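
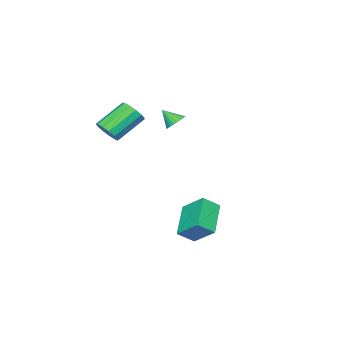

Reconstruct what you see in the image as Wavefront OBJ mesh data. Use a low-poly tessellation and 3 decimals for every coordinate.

v -0.367 -2.835 2.437
v 0.221 -2.523 2.575
v -0.133 -3.645 3.263
v 0.056 -2.4 2.743
v -0.173 -2.343 2.864
v -0.432 -2.361 2.92
v -0.681 -2.451 2.902
v -0.882 -2.6 2.814
v -1.005 -2.785 2.668
v -1.031 -2.977 2.487
v -0.956 -3.148 2.298
v -0.791 -3.271 2.131
v -0.562 -3.328 2.01
v -0.303 -3.31 1.954
v -0.054 -3.22 1.972
v 0.147 -3.071 2.06
v 0.27 -2.886 2.206
v 0.296 -2.694 2.387
v 1.465 0.367 -3.073
v 1.427 1.737 -2
v 3.064 1.308 -4.218
v 3.026 2.677 -3.146
v 2.274 -0.157 -2.374
v 2.236 1.212 -1.302
v 3.873 0.783 -3.52
v 3.835 2.153 -2.447
v 4.253 -3.761 2.895
v 4.8 -3.573 3.491
v 3.254 -3.032 4.74
v 2.707 -3.219 4.145
v 4.736 -3.182 3.242
v 3.191 -2.641 4.492
v 4.519 -2.975 2.884
v 2.973 -2.433 4.134
v 4.217 -3.017 2.529
v 2.672 -2.475 3.779
v 3.927 -3.295 2.29
v 2.381 -2.754 3.54
v 3.74 -3.721 2.244
v 2.194 -3.18 3.493
v 3.716 -4.16 2.404
v 2.17 -3.619 3.654
v 3.862 -4.472 2.72
v 2.317 -3.931 3.97
v 4.133 -4.558 3.092
v 2.587 -4.017 4.342
v 4.441 -4.391 3.401
v 2.896 -3.85 4.651
v 4.69 -4.024 3.55
v 3.144 -3.483 4.799
f 2 1 4
f 2 4 3
f 4 1 5
f 4 5 3
f 5 1 6
f 5 6 3
f 6 1 7
f 6 7 3
f 7 1 8
f 7 8 3
f 8 1 9
f 8 9 3
f 9 1 10
f 9 10 3
f 10 1 11
f 10 11 3
f 11 1 12
f 11 12 3
f 12 1 13
f 12 13 3
f 13 1 14
f 13 14 3
f 14 1 15
f 14 15 3
f 15 1 16
f 15 16 3
f 16 1 17
f 16 17 3
f 17 1 18
f 17 18 3
f 18 1 2
f 18 2 3
f 20 22 19
f 23 20 19
f 19 22 21
f 21 23 19
f 20 26 22
f 24 20 23
f 24 26 20
f 22 26 21
f 25 23 21
f 21 26 25
f 25 24 23
f 26 24 25
f 28 27 31
f 28 31 29
f 29 31 32
f 29 32 30
f 31 27 33
f 31 33 32
f 32 33 34
f 32 34 30
f 33 27 35
f 33 35 34
f 34 35 36
f 34 36 30
f 35 27 37
f 35 37 36
f 36 37 38
f 36 38 30
f 37 27 39
f 37 39 38
f 38 39 40
f 38 40 30
f 39 27 41
f 39 41 40
f 40 41 42
f 40 42 30
f 41 27 43
f 41 43 42
f 42 43 44
f 42 44 30
f 43 27 45
f 43 45 44
f 44 45 46
f 44 46 30
f 45 27 47
f 45 47 46
f 46 47 48
f 46 48 30
f 47 27 49
f 47 49 48
f 48 49 50
f 48 50 30
f 49 27 28
f 49 28 50
f 50 28 29
f 50 29 30



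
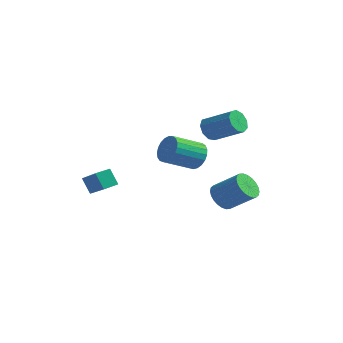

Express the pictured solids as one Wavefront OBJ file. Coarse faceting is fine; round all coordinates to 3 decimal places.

v 2.766 2.743 -3.423
v 3.343 2.726 -4.165
v 4.852 3.081 -2.998
v 4.274 3.097 -2.257
v 3.251 3.081 -4.154
v 4.76 3.436 -2.987
v 3.085 3.385 -4.031
v 4.594 3.739 -2.864
v 2.87 3.59 -3.816
v 4.379 3.945 -2.649
v 2.64 3.667 -3.542
v 4.148 4.021 -2.375
v 2.428 3.603 -3.249
v 3.937 3.957 -2.082
v 2.268 3.407 -2.983
v 3.777 3.762 -1.816
v 2.184 3.111 -2.784
v 3.693 3.466 -1.617
v 2.188 2.759 -2.682
v 3.697 3.114 -1.515
v 2.28 2.404 -2.693
v 3.789 2.759 -1.526
v 2.446 2.101 -2.816
v 3.955 2.455 -1.649
v 2.661 1.895 -3.031
v 4.17 2.25 -1.864
v 2.892 1.819 -3.305
v 4.4 2.173 -2.138
v 3.103 1.883 -3.598
v 4.612 2.237 -2.431
v 3.263 2.078 -3.864
v 4.772 2.433 -2.697
v 3.347 2.374 -4.063
v 4.856 2.729 -2.896
v 1.175 3.774 1.084
v 1.517 3.209 0.58
v 3.306 3.441 1.533
v 2.965 4.006 2.036
v 1.57 3.728 0.355
v 3.359 3.96 1.307
v 1.438 4.268 0.47
v 3.227 4.5 1.423
v 1.183 4.577 0.873
v 2.973 4.809 1.826
v 0.925 4.51 1.374
v 2.714 4.742 2.327
v 0.784 4.099 1.74
v 2.573 4.331 2.692
v 0.826 3.536 1.798
v 2.615 3.768 2.75
v 1.032 3.084 1.522
v 2.821 3.316 2.475
v 1.304 2.955 1.041
v 3.093 3.187 1.994
v -0.16 4.426 -1.513
v 0.555 4.422 -0.842
v -0.286 2.751 0.044
v -1 2.754 -0.627
v 0.273 4.658 -0.665
v -0.567 2.986 0.221
v -0.083 4.853 -0.635
v -0.924 3.182 0.252
v -0.453 4.974 -0.756
v -1.293 3.303 0.13
v -0.771 5.001 -1.008
v -1.612 3.33 -0.122
v -0.985 4.928 -1.348
v -1.825 3.257 -0.462
v -1.055 4.768 -1.716
v -1.896 3.097 -0.83
v -0.971 4.549 -2.049
v -1.811 2.878 -1.163
v -0.746 4.309 -2.29
v -1.587 2.638 -1.403
v -0.42 4.089 -2.396
v -1.261 2.417 -1.509
v -0.049 3.927 -2.349
v -0.89 2.255 -1.463
v 0.303 3.851 -2.158
v -0.538 2.18 -1.272
v 0.575 3.874 -1.856
v -0.266 2.203 -0.969
v 0.72 3.993 -1.494
v -0.121 2.322 -0.608
v 0.713 4.187 -1.135
v -0.128 2.516 -0.249
v -2.152 -3.274 -1.211
v -0.596 -4.018 -0.199
v -1.844 -2.44 -1.073
v -0.287 -3.184 -0.061
v -1.553 -3.336 -2.179
v 0.004 -4.08 -1.167
v -1.244 -2.502 -2.041
v 0.312 -3.246 -1.029
f 2 1 5
f 2 5 3
f 3 5 6
f 3 6 4
f 5 1 7
f 5 7 6
f 6 7 8
f 6 8 4
f 7 1 9
f 7 9 8
f 8 9 10
f 8 10 4
f 9 1 11
f 9 11 10
f 10 11 12
f 10 12 4
f 11 1 13
f 11 13 12
f 12 13 14
f 12 14 4
f 13 1 15
f 13 15 14
f 14 15 16
f 14 16 4
f 15 1 17
f 15 17 16
f 16 17 18
f 16 18 4
f 17 1 19
f 17 19 18
f 18 19 20
f 18 20 4
f 19 1 21
f 19 21 20
f 20 21 22
f 20 22 4
f 21 1 23
f 21 23 22
f 22 23 24
f 22 24 4
f 23 1 25
f 23 25 24
f 24 25 26
f 24 26 4
f 25 1 27
f 25 27 26
f 26 27 28
f 26 28 4
f 27 1 29
f 27 29 28
f 28 29 30
f 28 30 4
f 29 1 31
f 29 31 30
f 30 31 32
f 30 32 4
f 31 1 33
f 31 33 32
f 32 33 34
f 32 34 4
f 33 1 2
f 33 2 34
f 34 2 3
f 34 3 4
f 36 35 39
f 36 39 37
f 37 39 40
f 37 40 38
f 39 35 41
f 39 41 40
f 40 41 42
f 40 42 38
f 41 35 43
f 41 43 42
f 42 43 44
f 42 44 38
f 43 35 45
f 43 45 44
f 44 45 46
f 44 46 38
f 45 35 47
f 45 47 46
f 46 47 48
f 46 48 38
f 47 35 49
f 47 49 48
f 48 49 50
f 48 50 38
f 49 35 51
f 49 51 50
f 50 51 52
f 50 52 38
f 51 35 53
f 51 53 52
f 52 53 54
f 52 54 38
f 53 35 36
f 53 36 54
f 54 36 37
f 54 37 38
f 56 55 59
f 56 59 57
f 57 59 60
f 57 60 58
f 59 55 61
f 59 61 60
f 60 61 62
f 60 62 58
f 61 55 63
f 61 63 62
f 62 63 64
f 62 64 58
f 63 55 65
f 63 65 64
f 64 65 66
f 64 66 58
f 65 55 67
f 65 67 66
f 66 67 68
f 66 68 58
f 67 55 69
f 67 69 68
f 68 69 70
f 68 70 58
f 69 55 71
f 69 71 70
f 70 71 72
f 70 72 58
f 71 55 73
f 71 73 72
f 72 73 74
f 72 74 58
f 73 55 75
f 73 75 74
f 74 75 76
f 74 76 58
f 75 55 77
f 75 77 76
f 76 77 78
f 76 78 58
f 77 55 79
f 77 79 78
f 78 79 80
f 78 80 58
f 79 55 81
f 79 81 80
f 80 81 82
f 80 82 58
f 81 55 83
f 81 83 82
f 82 83 84
f 82 84 58
f 83 55 85
f 83 85 84
f 84 85 86
f 84 86 58
f 85 55 56
f 85 56 86
f 86 56 57
f 86 57 58
f 88 90 87
f 91 88 87
f 87 90 89
f 89 91 87
f 88 94 90
f 92 88 91
f 92 94 88
f 90 94 89
f 93 91 89
f 89 94 93
f 93 92 91
f 94 92 93



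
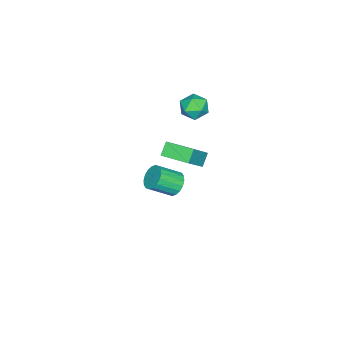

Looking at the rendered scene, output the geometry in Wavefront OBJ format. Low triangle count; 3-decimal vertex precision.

v 2.658 -1.836 0.553
v 2.953 -1.333 0.861
v 3.597 -2.161 1.595
v 3.302 -2.664 1.287
v 2.713 -1.377 1.023
v 3.356 -2.204 1.758
v 2.461 -1.511 1.092
v 3.105 -2.339 1.827
v 2.248 -1.71 1.055
v 2.892 -2.538 1.789
v 2.117 -1.934 0.917
v 2.76 -2.762 1.651
v 2.092 -2.139 0.708
v 2.736 -2.966 1.442
v 2.18 -2.283 0.468
v 2.824 -3.111 1.202
v 2.363 -2.339 0.245
v 3.007 -3.167 0.979
v 2.604 -2.296 0.082
v 3.247 -3.123 0.817
v 2.855 -2.161 0.013
v 3.499 -2.989 0.748
v 3.068 -1.962 0.051
v 3.712 -2.79 0.785
v 3.2 -1.738 0.189
v 3.843 -2.566 0.923
v 3.224 -1.534 0.398
v 3.868 -2.361 1.132
v 3.136 -1.389 0.638
v 3.78 -2.217 1.372
v -3.908 -4.625 -3.368
v -2.579 -4.773 -1.99
v -3.818 -3.12 -3.293
v -2.489 -3.268 -1.915
v -3.311 -4.632 -3.945
v -1.982 -4.78 -2.567
v -3.221 -3.127 -3.87
v -1.892 -3.275 -2.492
v -3.347 -2.903 0.344
v -2.794 -3.014 0.911
v -3.626 -4.166 0.369
v -3.073 -4.277 0.936
v -3.742 -3.873 1.103
v -3.57 -3.093 1.088
v -2.85 -4.087 0.192
v -2.678 -3.307 0.177
v -2.487 -3.746 0.817
v -3.038 -3.613 1.38
v -3.382 -3.567 -0.1
v -3.933 -3.434 0.463
f 2 1 5
f 2 5 3
f 3 5 6
f 3 6 4
f 5 1 7
f 5 7 6
f 6 7 8
f 6 8 4
f 7 1 9
f 7 9 8
f 8 9 10
f 8 10 4
f 9 1 11
f 9 11 10
f 10 11 12
f 10 12 4
f 11 1 13
f 11 13 12
f 12 13 14
f 12 14 4
f 13 1 15
f 13 15 14
f 14 15 16
f 14 16 4
f 15 1 17
f 15 17 16
f 16 17 18
f 16 18 4
f 17 1 19
f 17 19 18
f 18 19 20
f 18 20 4
f 19 1 21
f 19 21 20
f 20 21 22
f 20 22 4
f 21 1 23
f 21 23 22
f 22 23 24
f 22 24 4
f 23 1 25
f 23 25 24
f 24 25 26
f 24 26 4
f 25 1 27
f 25 27 26
f 26 27 28
f 26 28 4
f 27 1 29
f 27 29 28
f 28 29 30
f 28 30 4
f 29 1 2
f 29 2 30
f 30 2 3
f 30 3 4
f 32 34 31
f 35 32 31
f 31 34 33
f 33 35 31
f 32 38 34
f 36 32 35
f 36 38 32
f 34 38 33
f 37 35 33
f 33 38 37
f 37 36 35
f 38 36 37
f 39 50 44
f 39 44 40
f 39 40 46
f 39 46 49
f 39 49 50
f 40 44 48
f 44 50 43
f 50 49 41
f 49 46 45
f 46 40 47
f 42 48 43
f 42 43 41
f 42 41 45
f 42 45 47
f 42 47 48
f 43 48 44
f 41 43 50
f 45 41 49
f 47 45 46
f 48 47 40



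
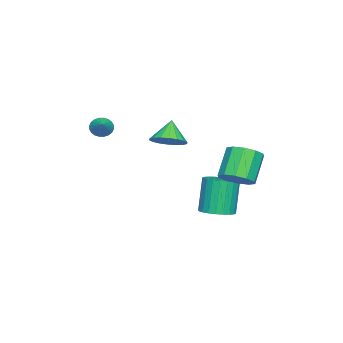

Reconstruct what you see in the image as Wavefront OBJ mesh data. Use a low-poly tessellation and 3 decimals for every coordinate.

v -0.124 -3.648 2.631
v 0.086 -3.411 2.109
v 0.804 -3.152 3.229
v -0.056 -3.236 2.185
v -0.209 -3.124 2.329
v -0.349 -3.092 2.519
v -0.454 -3.144 2.726
v -0.51 -3.272 2.919
v -0.506 -3.458 3.067
v -0.444 -3.673 3.149
v -0.334 -3.884 3.153
v -0.192 -4.059 3.077
v -0.039 -4.171 2.933
v 0.101 -4.204 2.743
v 0.206 -4.152 2.536
v 0.261 -4.023 2.343
v 0.258 -3.837 2.195
v 0.196 -3.622 2.113
v -1.132 3.049 -0.216
v -0.445 2.672 0.339
v -1.601 2.674 1.771
v -2.288 3.051 1.216
v -0.404 3.263 0.371
v -1.559 3.265 1.803
v -0.64 3.772 0.18
v -1.796 3.774 1.612
v -1.065 4.005 -0.163
v -2.22 4.007 1.269
v -1.515 3.873 -0.526
v -2.671 3.875 0.906
v -1.819 3.426 -0.771
v -2.975 3.428 0.661
v -1.861 2.835 -0.803
v -3.016 2.837 0.629
v -1.624 2.326 -0.612
v -2.78 2.328 0.82
v -1.2 2.093 -0.269
v -2.355 2.095 1.163
v -0.749 2.225 0.094
v -1.905 2.227 1.526
v -3.158 1.252 -3.635
v -2.255 1.164 -3.354
v -2.899 1.121 -1.303
v -3.802 1.208 -1.585
v -2.294 1.532 -3.358
v -2.938 1.489 -1.307
v -2.464 1.858 -3.405
v -3.108 1.815 -1.354
v -2.74 2.092 -3.487
v -3.384 2.049 -1.436
v -3.08 2.197 -3.591
v -3.724 2.154 -1.54
v -3.431 2.159 -3.702
v -4.075 2.116 -1.651
v -3.741 1.982 -3.803
v -4.385 1.939 -1.752
v -3.962 1.695 -3.879
v -4.606 1.652 -1.828
v -4.061 1.339 -3.917
v -4.705 1.296 -1.866
v -4.022 0.971 -3.913
v -4.666 0.928 -1.862
v -3.852 0.645 -3.866
v -4.496 0.602 -1.815
v -3.576 0.411 -3.784
v -4.22 0.368 -1.733
v -3.236 0.306 -3.68
v -3.88 0.263 -1.629
v -2.885 0.344 -3.569
v -3.529 0.301 -1.518
v -2.575 0.521 -3.468
v -3.219 0.478 -1.417
v -2.354 0.808 -3.392
v -2.998 0.765 -1.341
v 1.787 0.72 3.097
v 2.474 1.045 3.617
v 1.033 0.58 4.183
v 2.267 1.384 3.517
v 1.966 1.591 3.334
v 1.629 1.627 3.104
v 1.323 1.482 2.873
v 1.109 1.187 2.686
v 1.03 0.8 2.581
v 1.101 0.396 2.578
v 1.308 0.057 2.677
v 1.609 -0.15 2.86
v 1.946 -0.186 3.09
v 2.252 -0.041 3.321
v 2.466 0.254 3.508
v 2.545 0.641 3.613
f 2 1 4
f 2 4 3
f 4 1 5
f 4 5 3
f 5 1 6
f 5 6 3
f 6 1 7
f 6 7 3
f 7 1 8
f 7 8 3
f 8 1 9
f 8 9 3
f 9 1 10
f 9 10 3
f 10 1 11
f 10 11 3
f 11 1 12
f 11 12 3
f 12 1 13
f 12 13 3
f 13 1 14
f 13 14 3
f 14 1 15
f 14 15 3
f 15 1 16
f 15 16 3
f 16 1 17
f 16 17 3
f 17 1 18
f 17 18 3
f 18 1 2
f 18 2 3
f 20 19 23
f 20 23 21
f 21 23 24
f 21 24 22
f 23 19 25
f 23 25 24
f 24 25 26
f 24 26 22
f 25 19 27
f 25 27 26
f 26 27 28
f 26 28 22
f 27 19 29
f 27 29 28
f 28 29 30
f 28 30 22
f 29 19 31
f 29 31 30
f 30 31 32
f 30 32 22
f 31 19 33
f 31 33 32
f 32 33 34
f 32 34 22
f 33 19 35
f 33 35 34
f 34 35 36
f 34 36 22
f 35 19 37
f 35 37 36
f 36 37 38
f 36 38 22
f 37 19 39
f 37 39 38
f 38 39 40
f 38 40 22
f 39 19 20
f 39 20 40
f 40 20 21
f 40 21 22
f 42 41 45
f 42 45 43
f 43 45 46
f 43 46 44
f 45 41 47
f 45 47 46
f 46 47 48
f 46 48 44
f 47 41 49
f 47 49 48
f 48 49 50
f 48 50 44
f 49 41 51
f 49 51 50
f 50 51 52
f 50 52 44
f 51 41 53
f 51 53 52
f 52 53 54
f 52 54 44
f 53 41 55
f 53 55 54
f 54 55 56
f 54 56 44
f 55 41 57
f 55 57 56
f 56 57 58
f 56 58 44
f 57 41 59
f 57 59 58
f 58 59 60
f 58 60 44
f 59 41 61
f 59 61 60
f 60 61 62
f 60 62 44
f 61 41 63
f 61 63 62
f 62 63 64
f 62 64 44
f 63 41 65
f 63 65 64
f 64 65 66
f 64 66 44
f 65 41 67
f 65 67 66
f 66 67 68
f 66 68 44
f 67 41 69
f 67 69 68
f 68 69 70
f 68 70 44
f 69 41 71
f 69 71 70
f 70 71 72
f 70 72 44
f 71 41 73
f 71 73 72
f 72 73 74
f 72 74 44
f 73 41 42
f 73 42 74
f 74 42 43
f 74 43 44
f 76 75 78
f 76 78 77
f 78 75 79
f 78 79 77
f 79 75 80
f 79 80 77
f 80 75 81
f 80 81 77
f 81 75 82
f 81 82 77
f 82 75 83
f 82 83 77
f 83 75 84
f 83 84 77
f 84 75 85
f 84 85 77
f 85 75 86
f 85 86 77
f 86 75 87
f 86 87 77
f 87 75 88
f 87 88 77
f 88 75 89
f 88 89 77
f 89 75 90
f 89 90 77
f 90 75 76
f 90 76 77



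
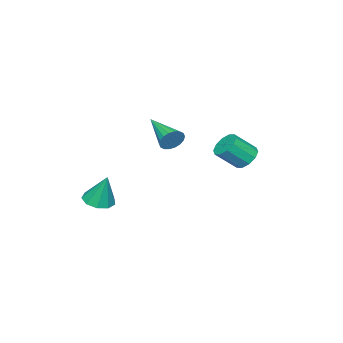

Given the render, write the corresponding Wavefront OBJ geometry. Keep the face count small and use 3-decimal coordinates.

v 2.715 -3.077 0.259
v 3.357 -2.687 0.09
v 2.785 -2.523 1.801
v 2.934 -2.386 0
v 2.408 -2.408 0.032
v 2.027 -2.744 0.17
v 1.967 -3.236 0.35
v 2.258 -3.653 0.487
v 2.762 -3.801 0.517
v 3.245 -3.611 0.427
v 3.48 -3.17 0.258
v 0.053 2.864 3.348
v 0.466 2.641 2.842
v 1.2 1.993 3.727
v 0.787 2.216 4.232
v 0.621 3.011 2.984
v 1.355 2.363 3.869
v 0.559 3.326 3.266
v 1.293 2.678 4.151
v 0.304 3.464 3.578
v 1.038 2.816 4.463
v -0.047 3.373 3.803
v 0.687 2.725 4.688
v -0.36 3.087 3.853
v 0.374 2.439 4.738
v -0.515 2.717 3.711
v 0.219 2.069 4.596
v -0.453 2.402 3.429
v 0.281 1.754 4.314
v -0.198 2.264 3.117
v 0.536 1.616 4.002
v 0.153 2.355 2.892
v 0.887 1.707 3.777
v -0.741 -1.584 3.068
v -0.559 -1.871 2.514
v -1.539 -3.336 3.712
v -0.33 -1.912 2.686
v -0.183 -1.888 2.933
v -0.146 -1.804 3.208
v -0.227 -1.676 3.454
v -0.41 -1.53 3.624
v -0.658 -1.395 3.684
v -0.923 -1.297 3.622
v -1.152 -1.256 3.45
v -1.3 -1.28 3.202
v -1.337 -1.364 2.928
v -1.256 -1.492 2.681
v -1.073 -1.638 2.511
v -0.824 -1.773 2.451
f 2 1 4
f 2 4 3
f 4 1 5
f 4 5 3
f 5 1 6
f 5 6 3
f 6 1 7
f 6 7 3
f 7 1 8
f 7 8 3
f 8 1 9
f 8 9 3
f 9 1 10
f 9 10 3
f 10 1 11
f 10 11 3
f 11 1 2
f 11 2 3
f 13 12 16
f 13 16 14
f 14 16 17
f 14 17 15
f 16 12 18
f 16 18 17
f 17 18 19
f 17 19 15
f 18 12 20
f 18 20 19
f 19 20 21
f 19 21 15
f 20 12 22
f 20 22 21
f 21 22 23
f 21 23 15
f 22 12 24
f 22 24 23
f 23 24 25
f 23 25 15
f 24 12 26
f 24 26 25
f 25 26 27
f 25 27 15
f 26 12 28
f 26 28 27
f 27 28 29
f 27 29 15
f 28 12 30
f 28 30 29
f 29 30 31
f 29 31 15
f 30 12 32
f 30 32 31
f 31 32 33
f 31 33 15
f 32 12 13
f 32 13 33
f 33 13 14
f 33 14 15
f 35 34 37
f 35 37 36
f 37 34 38
f 37 38 36
f 38 34 39
f 38 39 36
f 39 34 40
f 39 40 36
f 40 34 41
f 40 41 36
f 41 34 42
f 41 42 36
f 42 34 43
f 42 43 36
f 43 34 44
f 43 44 36
f 44 34 45
f 44 45 36
f 45 34 46
f 45 46 36
f 46 34 47
f 46 47 36
f 47 34 48
f 47 48 36
f 48 34 49
f 48 49 36
f 49 34 35
f 49 35 36



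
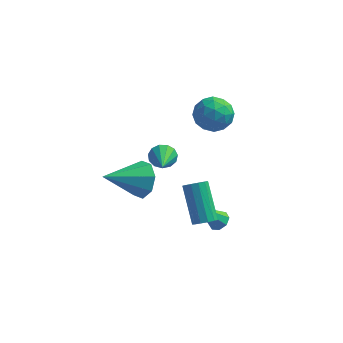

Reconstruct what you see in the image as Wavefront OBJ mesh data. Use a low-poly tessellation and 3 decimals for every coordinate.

v -2.576 -1.565 0.343
v -1.961 -1.847 0.952
v -3.924 -2.615 1.217
v -2.286 -1.264 1.151
v -2.781 -0.857 0.877
v -3.155 -0.865 0.29
v -3.191 -1.283 -0.266
v -2.866 -1.866 -0.466
v -2.371 -2.272 -0.192
v -1.996 -2.264 0.395
v 0.294 -0.093 -3.213
v 0.715 -0.053 -2.928
v -0.514 -0.587 -1.947
v 0.506 0.277 -2.933
v 0.173 0.39 -3.101
v -0.09 0.22 -3.335
v -0.128 -0.133 -3.497
v 0.081 -0.463 -3.492
v 0.415 -0.576 -3.324
v 0.677 -0.406 -3.09
v -1.206 3.223 1.688
v -0.501 3.589 1.212
v -0.779 1.851 1.268
v -0.074 2.217 0.792
v -0.072 2.246 1.717
v -0.337 3.094 1.976
v -0.943 2.346 0.504
v -1.208 3.194 0.763
v -0.339 3.046 0.48
v 0.199 2.984 1.23
v -1.479 2.456 1.25
v -0.941 2.394 2
v -0.891 3.526 1.487
v -0.389 1.914 0.993
v -0.388 1.931 1.537
v 0.026 2.145 1.257
v -0.794 3.236 1.936
v -0.38 3.45 1.656
v -0.128 2.661 1.953
v -0.9 1.99 0.824
v -0.486 2.204 0.544
v -1.306 3.295 1.223
v -0.892 3.509 0.943
v -1.152 2.779 0.527
v -0.382 3.422 0.777
v -0.13 2.616 0.53
v -0.641 2.692 0.36
v -0.797 3.19 0.513
v -0.065 3.386 1.218
v 0.186 2.58 0.971
v 0.187 2.597 1.515
v 0.032 3.095 1.667
v 0.03 3.067 0.788
v -1.466 2.86 1.509
v -1.215 2.054 1.262
v -1.312 2.345 0.813
v -1.467 2.843 0.965
v -1.15 2.824 1.95
v -0.898 2.018 1.703
v -0.483 2.25 1.967
v -0.639 2.748 2.12
v -1.31 2.373 1.692
v -1.594 -2.046 2.554
v -1.253 -2.167 2.088
v -1.286 -3.294 3.106
v -1.057 -2.02 2.312
v -1.031 -1.88 2.613
v -1.185 -1.793 2.895
v -1.468 -1.787 3.068
v -1.792 -1.862 3.078
v -2.053 -1.996 2.922
v -2.168 -2.146 2.648
v -2.101 -2.263 2.345
v -1.874 -2.312 2.108
v -1.557 -2.276 2.012
v 0.221 -2.373 -1.027
v 0.643 -2.057 -1.079
v -0.038 -0.931 0.236
v -0.461 -1.247 0.287
v 0.439 -1.956 -1.271
v -0.243 -0.83 0.043
v 0.165 -1.987 -1.387
v -0.517 -0.862 -0.072
v -0.091 -2.141 -1.388
v -0.773 -1.015 -0.073
v -0.248 -2.368 -1.274
v -0.93 -1.243 0.04
v -0.256 -2.597 -1.083
v -0.938 -1.472 0.232
v -0.113 -2.755 -0.874
v -0.795 -1.629 0.441
v 0.136 -2.791 -0.713
v -0.545 -1.666 0.602
v 0.412 -2.695 -0.653
v -0.269 -1.569 0.662
v 0.628 -2.496 -0.711
v -0.054 -1.371 0.604
v 0.714 -2.258 -0.87
v 0.032 -1.133 0.445
f 2 1 4
f 2 4 3
f 4 1 5
f 4 5 3
f 5 1 6
f 5 6 3
f 6 1 7
f 6 7 3
f 7 1 8
f 7 8 3
f 8 1 9
f 8 9 3
f 9 1 10
f 9 10 3
f 10 1 2
f 10 2 3
f 12 11 14
f 12 14 13
f 14 11 15
f 14 15 13
f 15 11 16
f 15 16 13
f 16 11 17
f 16 17 13
f 17 11 18
f 17 18 13
f 18 11 19
f 18 19 13
f 19 11 20
f 19 20 13
f 20 11 12
f 20 12 13
f 21 58 37
f 58 32 61
f 37 61 26
f 58 61 37
f 21 37 33
f 37 26 38
f 33 38 22
f 37 38 33
f 21 33 42
f 33 22 43
f 42 43 28
f 33 43 42
f 21 42 54
f 42 28 57
f 54 57 31
f 42 57 54
f 21 54 58
f 54 31 62
f 58 62 32
f 54 62 58
f 22 38 49
f 38 26 52
f 49 52 30
f 38 52 49
f 26 61 39
f 61 32 60
f 39 60 25
f 61 60 39
f 32 62 59
f 62 31 55
f 59 55 23
f 62 55 59
f 31 57 56
f 57 28 44
f 56 44 27
f 57 44 56
f 28 43 48
f 43 22 45
f 48 45 29
f 43 45 48
f 24 50 36
f 50 30 51
f 36 51 25
f 50 51 36
f 24 36 34
f 36 25 35
f 34 35 23
f 36 35 34
f 24 34 41
f 34 23 40
f 41 40 27
f 34 40 41
f 24 41 46
f 41 27 47
f 46 47 29
f 41 47 46
f 24 46 50
f 46 29 53
f 50 53 30
f 46 53 50
f 25 51 39
f 51 30 52
f 39 52 26
f 51 52 39
f 23 35 59
f 35 25 60
f 59 60 32
f 35 60 59
f 27 40 56
f 40 23 55
f 56 55 31
f 40 55 56
f 29 47 48
f 47 27 44
f 48 44 28
f 47 44 48
f 30 53 49
f 53 29 45
f 49 45 22
f 53 45 49
f 64 63 66
f 64 66 65
f 66 63 67
f 66 67 65
f 67 63 68
f 67 68 65
f 68 63 69
f 68 69 65
f 69 63 70
f 69 70 65
f 70 63 71
f 70 71 65
f 71 63 72
f 71 72 65
f 72 63 73
f 72 73 65
f 73 63 74
f 73 74 65
f 74 63 75
f 74 75 65
f 75 63 64
f 75 64 65
f 77 76 80
f 77 80 78
f 78 80 81
f 78 81 79
f 80 76 82
f 80 82 81
f 81 82 83
f 81 83 79
f 82 76 84
f 82 84 83
f 83 84 85
f 83 85 79
f 84 76 86
f 84 86 85
f 85 86 87
f 85 87 79
f 86 76 88
f 86 88 87
f 87 88 89
f 87 89 79
f 88 76 90
f 88 90 89
f 89 90 91
f 89 91 79
f 90 76 92
f 90 92 91
f 91 92 93
f 91 93 79
f 92 76 94
f 92 94 93
f 93 94 95
f 93 95 79
f 94 76 96
f 94 96 95
f 95 96 97
f 95 97 79
f 96 76 98
f 96 98 97
f 97 98 99
f 97 99 79
f 98 76 77
f 98 77 99
f 99 77 78
f 99 78 79



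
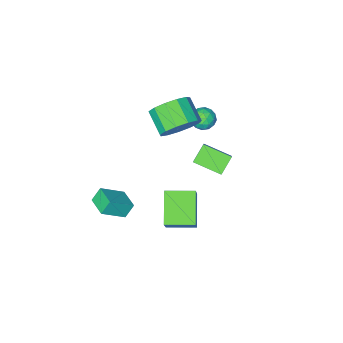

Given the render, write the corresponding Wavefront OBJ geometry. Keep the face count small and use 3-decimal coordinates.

v 0.504 2.214 -0.371
v 1.264 3.239 1.359
v -0.665 3.018 -0.335
v 0.095 4.044 1.395
v 1.285 3.396 -1.415
v 2.045 4.422 0.315
v 0.116 4.201 -1.379
v 0.876 5.226 0.351
v -2.463 2.363 -0.395
v -3.233 2.065 0.27
v -1.904 3.162 0.609
v -2.674 2.864 1.274
v -1.646 1.236 0.046
v -2.416 0.938 0.711
v -1.087 2.035 1.05
v -1.857 1.737 1.715
v 2.358 0.757 -1.396
v 1.89 0.772 -0.722
v 2.517 1.872 -1.309
v 2.05 1.887 -0.636
v 3.49 0.533 -0.604
v 3.023 0.548 0.069
v 3.65 1.648 -0.518
v 3.182 1.663 0.156
v -1.435 0.451 2.09
v -0.501 0.633 2.556
v -0.63 -0.549 3.276
v -1.565 -0.731 2.81
v -0.914 0.889 2.902
v -1.043 -0.293 3.622
v -1.493 1.006 2.991
v -1.622 -0.176 3.711
v -2.054 0.947 2.794
v -2.183 -0.235 3.514
v -2.418 0.731 2.373
v -2.547 -0.451 3.093
v -2.47 0.425 1.862
v -2.6 -0.757 2.582
v -2.194 0.128 1.424
v -2.323 -1.054 2.144
v -1.677 -0.067 1.197
v -1.806 -1.249 1.917
v -1.083 -0.097 1.254
v -1.212 -1.279 1.974
v -0.601 0.047 1.576
v -0.73 -1.135 2.296
v -0.384 0.319 2.061
v -0.513 -0.863 2.781
v -3.752 -0.166 0.454
v -3.09 -0.244 0.357
v -3.73 -0.936 1.223
v -3.068 -1.014 1.126
v -3.303 -0.449 1.405
v -3.316 0.028 0.93
v -3.504 -1.208 0.65
v -3.517 -0.731 0.175
v -2.937 -0.888 0.478
v -2.813 -0.419 0.944
v -4.007 -0.761 0.636
v -3.883 -0.292 1.102
v -3.423 -0.137 0.338
v -3.397 -1.043 1.242
v -3.535 -0.71 1.406
v -3.146 -0.756 1.349
v -3.556 0.022 0.675
v -3.167 -0.024 0.617
v -3.292 -0.144 1.233
v -3.653 -1.156 0.963
v -3.264 -1.202 0.905
v -3.674 -0.424 0.231
v -3.285 -0.47 0.174
v -3.528 -1.036 0.347
v -2.944 -0.562 0.352
v -2.931 -1.015 0.804
v -3.187 -1.128 0.525
v -3.195 -0.848 0.245
v -2.871 -0.286 0.626
v -2.858 -0.739 1.078
v -2.996 -0.406 1.242
v -3.004 -0.126 0.963
v -2.781 -0.665 0.698
v -3.962 -0.441 0.502
v -3.949 -0.894 0.954
v -3.816 -1.054 0.617
v -3.824 -0.774 0.338
v -3.889 -0.165 0.776
v -3.876 -0.618 1.228
v -3.625 -0.332 1.335
v -3.633 -0.052 1.055
v -4.039 -0.515 0.882
f 2 4 1
f 5 2 1
f 1 4 3
f 3 5 1
f 2 8 4
f 6 2 5
f 6 8 2
f 4 8 3
f 7 5 3
f 3 8 7
f 7 6 5
f 8 6 7
f 10 12 9
f 13 10 9
f 9 12 11
f 11 13 9
f 10 16 12
f 14 10 13
f 14 16 10
f 12 16 11
f 15 13 11
f 11 16 15
f 15 14 13
f 16 14 15
f 18 20 17
f 21 18 17
f 17 20 19
f 19 21 17
f 18 24 20
f 22 18 21
f 22 24 18
f 20 24 19
f 23 21 19
f 19 24 23
f 23 22 21
f 24 22 23
f 26 25 29
f 26 29 27
f 27 29 30
f 27 30 28
f 29 25 31
f 29 31 30
f 30 31 32
f 30 32 28
f 31 25 33
f 31 33 32
f 32 33 34
f 32 34 28
f 33 25 35
f 33 35 34
f 34 35 36
f 34 36 28
f 35 25 37
f 35 37 36
f 36 37 38
f 36 38 28
f 37 25 39
f 37 39 38
f 38 39 40
f 38 40 28
f 39 25 41
f 39 41 40
f 40 41 42
f 40 42 28
f 41 25 43
f 41 43 42
f 42 43 44
f 42 44 28
f 43 25 45
f 43 45 44
f 44 45 46
f 44 46 28
f 45 25 47
f 45 47 46
f 46 47 48
f 46 48 28
f 47 25 26
f 47 26 48
f 48 26 27
f 48 27 28
f 49 86 65
f 86 60 89
f 65 89 54
f 86 89 65
f 49 65 61
f 65 54 66
f 61 66 50
f 65 66 61
f 49 61 70
f 61 50 71
f 70 71 56
f 61 71 70
f 49 70 82
f 70 56 85
f 82 85 59
f 70 85 82
f 49 82 86
f 82 59 90
f 86 90 60
f 82 90 86
f 50 66 77
f 66 54 80
f 77 80 58
f 66 80 77
f 54 89 67
f 89 60 88
f 67 88 53
f 89 88 67
f 60 90 87
f 90 59 83
f 87 83 51
f 90 83 87
f 59 85 84
f 85 56 72
f 84 72 55
f 85 72 84
f 56 71 76
f 71 50 73
f 76 73 57
f 71 73 76
f 52 78 64
f 78 58 79
f 64 79 53
f 78 79 64
f 52 64 62
f 64 53 63
f 62 63 51
f 64 63 62
f 52 62 69
f 62 51 68
f 69 68 55
f 62 68 69
f 52 69 74
f 69 55 75
f 74 75 57
f 69 75 74
f 52 74 78
f 74 57 81
f 78 81 58
f 74 81 78
f 53 79 67
f 79 58 80
f 67 80 54
f 79 80 67
f 51 63 87
f 63 53 88
f 87 88 60
f 63 88 87
f 55 68 84
f 68 51 83
f 84 83 59
f 68 83 84
f 57 75 76
f 75 55 72
f 76 72 56
f 75 72 76
f 58 81 77
f 81 57 73
f 77 73 50
f 81 73 77



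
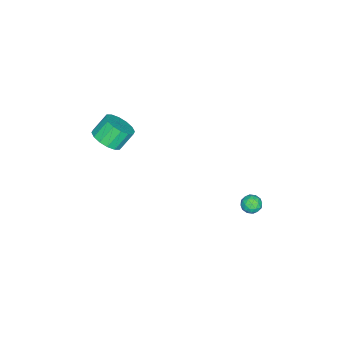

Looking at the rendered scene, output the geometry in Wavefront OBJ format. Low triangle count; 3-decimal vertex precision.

v 1.089 3.819 -1.885
v 1.416 4.383 -2.091
v 1.964 3.537 -1.269
v 2.291 4.101 -1.475
v 1.749 4.152 -1.062
v 1.208 4.326 -1.443
v 2.172 3.594 -1.917
v 1.631 3.768 -2.298
v 2.085 4.243 -2.111
v 1.824 4.589 -1.583
v 1.556 3.331 -1.777
v 1.295 3.677 -1.249
v 1.176 4.125 -2.042
v 2.204 3.795 -1.318
v 1.885 3.825 -1.075
v 2.078 4.156 -1.196
v 1.054 4.093 -1.661
v 1.246 4.424 -1.782
v 1.442 4.288 -1.177
v 2.134 3.496 -1.578
v 2.326 3.827 -1.699
v 1.302 3.764 -2.164
v 1.495 4.095 -2.285
v 1.938 3.632 -2.183
v 1.761 4.375 -2.175
v 2.275 4.209 -1.813
v 2.205 3.911 -2.073
v 1.888 4.013 -2.297
v 1.608 4.578 -1.865
v 2.122 4.412 -1.503
v 1.803 4.443 -1.26
v 1.486 4.545 -1.483
v 2.001 4.496 -1.876
v 1.258 3.508 -1.857
v 1.772 3.342 -1.495
v 1.894 3.375 -1.877
v 1.577 3.477 -2.1
v 1.105 3.711 -1.547
v 1.619 3.545 -1.185
v 1.492 3.907 -1.063
v 1.175 4.009 -1.287
v 1.379 3.424 -1.484
v 4.166 -4.118 3.433
v 4.804 -4.578 4.097
v 4.093 -4.043 5.152
v 3.454 -3.582 4.487
v 5.023 -4.101 4.003
v 4.312 -3.566 5.057
v 5.013 -3.629 3.756
v 4.301 -3.094 4.811
v 4.775 -3.287 3.423
v 4.064 -2.752 4.477
v 4.374 -3.168 3.092
v 3.663 -2.633 4.146
v 3.918 -3.304 2.852
v 3.206 -2.768 3.907
v 3.527 -3.657 2.768
v 2.816 -3.122 3.823
v 3.308 -4.134 2.863
v 2.597 -3.599 3.917
v 3.319 -4.606 3.109
v 2.607 -4.071 4.164
v 3.556 -4.948 3.443
v 2.845 -4.413 4.497
v 3.957 -5.067 3.774
v 3.246 -4.532 4.828
v 4.414 -4.932 4.013
v 3.702 -4.396 5.068
f 1 38 17
f 38 12 41
f 17 41 6
f 38 41 17
f 1 17 13
f 17 6 18
f 13 18 2
f 17 18 13
f 1 13 22
f 13 2 23
f 22 23 8
f 13 23 22
f 1 22 34
f 22 8 37
f 34 37 11
f 22 37 34
f 1 34 38
f 34 11 42
f 38 42 12
f 34 42 38
f 2 18 29
f 18 6 32
f 29 32 10
f 18 32 29
f 6 41 19
f 41 12 40
f 19 40 5
f 41 40 19
f 12 42 39
f 42 11 35
f 39 35 3
f 42 35 39
f 11 37 36
f 37 8 24
f 36 24 7
f 37 24 36
f 8 23 28
f 23 2 25
f 28 25 9
f 23 25 28
f 4 30 16
f 30 10 31
f 16 31 5
f 30 31 16
f 4 16 14
f 16 5 15
f 14 15 3
f 16 15 14
f 4 14 21
f 14 3 20
f 21 20 7
f 14 20 21
f 4 21 26
f 21 7 27
f 26 27 9
f 21 27 26
f 4 26 30
f 26 9 33
f 30 33 10
f 26 33 30
f 5 31 19
f 31 10 32
f 19 32 6
f 31 32 19
f 3 15 39
f 15 5 40
f 39 40 12
f 15 40 39
f 7 20 36
f 20 3 35
f 36 35 11
f 20 35 36
f 9 27 28
f 27 7 24
f 28 24 8
f 27 24 28
f 10 33 29
f 33 9 25
f 29 25 2
f 33 25 29
f 44 43 47
f 44 47 45
f 45 47 48
f 45 48 46
f 47 43 49
f 47 49 48
f 48 49 50
f 48 50 46
f 49 43 51
f 49 51 50
f 50 51 52
f 50 52 46
f 51 43 53
f 51 53 52
f 52 53 54
f 52 54 46
f 53 43 55
f 53 55 54
f 54 55 56
f 54 56 46
f 55 43 57
f 55 57 56
f 56 57 58
f 56 58 46
f 57 43 59
f 57 59 58
f 58 59 60
f 58 60 46
f 59 43 61
f 59 61 60
f 60 61 62
f 60 62 46
f 61 43 63
f 61 63 62
f 62 63 64
f 62 64 46
f 63 43 65
f 63 65 64
f 64 65 66
f 64 66 46
f 65 43 67
f 65 67 66
f 66 67 68
f 66 68 46
f 67 43 44
f 67 44 68
f 68 44 45
f 68 45 46



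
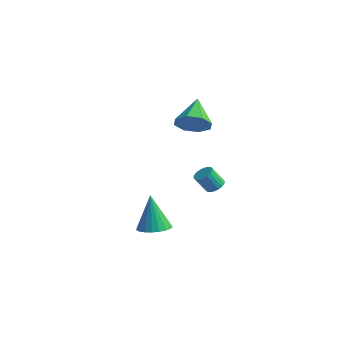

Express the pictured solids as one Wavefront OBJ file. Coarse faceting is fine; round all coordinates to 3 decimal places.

v 2.027 2.615 -4.135
v 2.542 2.579 -3.977
v 2.228 2.07 -3.067
v 1.713 2.105 -3.225
v 2.48 2.776 -3.889
v 2.165 2.266 -2.978
v 2.339 2.945 -3.843
v 2.025 2.435 -2.932
v 2.144 3.057 -3.848
v 1.83 2.547 -2.937
v 1.93 3.092 -3.902
v 1.615 2.582 -2.991
v 1.731 3.045 -3.997
v 1.417 2.535 -3.086
v 1.585 2.923 -4.116
v 1.27 2.414 -3.205
v 1.514 2.749 -4.238
v 1.2 2.239 -3.327
v 1.533 2.551 -4.342
v 1.218 2.041 -3.431
v 1.637 2.364 -4.411
v 1.322 1.854 -3.5
v 1.808 2.22 -4.432
v 1.493 1.711 -3.521
v 2.017 2.145 -4.402
v 1.703 1.635 -3.491
v 2.228 2.151 -4.325
v 1.914 1.641 -3.415
v 2.405 2.237 -4.216
v 2.09 1.728 -3.306
v 2.516 2.389 -4.093
v 2.201 1.879 -3.182
v 3.894 -2.93 -4.189
v 4.627 -3.268 -3.999
v 3.466 -2.79 -2.291
v 4.703 -2.931 -4.006
v 4.639 -2.594 -4.045
v 4.446 -2.315 -4.109
v 4.158 -2.143 -4.187
v 3.824 -2.106 -4.265
v 3.502 -2.212 -4.33
v 3.247 -2.442 -4.37
v 3.105 -2.756 -4.379
v 3.099 -3.1 -4.355
v 3.23 -3.415 -4.303
v 3.476 -3.646 -4.23
v 3.794 -3.753 -4.151
v 4.13 -3.717 -4.078
v 4.425 -3.546 -4.024
v 0.056 2.948 -0.749
v 0.754 2.909 -0.076
v -0.896 4.132 0.309
v 0.869 3.447 -0.574
v 0.508 3.693 -1.175
v -0.118 3.503 -1.525
v -0.642 2.988 -1.421
v -0.758 2.45 -0.923
v -0.397 2.204 -0.323
v 0.229 2.394 0.028
f 2 1 5
f 2 5 3
f 3 5 6
f 3 6 4
f 5 1 7
f 5 7 6
f 6 7 8
f 6 8 4
f 7 1 9
f 7 9 8
f 8 9 10
f 8 10 4
f 9 1 11
f 9 11 10
f 10 11 12
f 10 12 4
f 11 1 13
f 11 13 12
f 12 13 14
f 12 14 4
f 13 1 15
f 13 15 14
f 14 15 16
f 14 16 4
f 15 1 17
f 15 17 16
f 16 17 18
f 16 18 4
f 17 1 19
f 17 19 18
f 18 19 20
f 18 20 4
f 19 1 21
f 19 21 20
f 20 21 22
f 20 22 4
f 21 1 23
f 21 23 22
f 22 23 24
f 22 24 4
f 23 1 25
f 23 25 24
f 24 25 26
f 24 26 4
f 25 1 27
f 25 27 26
f 26 27 28
f 26 28 4
f 27 1 29
f 27 29 28
f 28 29 30
f 28 30 4
f 29 1 31
f 29 31 30
f 30 31 32
f 30 32 4
f 31 1 2
f 31 2 32
f 32 2 3
f 32 3 4
f 34 33 36
f 34 36 35
f 36 33 37
f 36 37 35
f 37 33 38
f 37 38 35
f 38 33 39
f 38 39 35
f 39 33 40
f 39 40 35
f 40 33 41
f 40 41 35
f 41 33 42
f 41 42 35
f 42 33 43
f 42 43 35
f 43 33 44
f 43 44 35
f 44 33 45
f 44 45 35
f 45 33 46
f 45 46 35
f 46 33 47
f 46 47 35
f 47 33 48
f 47 48 35
f 48 33 49
f 48 49 35
f 49 33 34
f 49 34 35
f 51 50 53
f 51 53 52
f 53 50 54
f 53 54 52
f 54 50 55
f 54 55 52
f 55 50 56
f 55 56 52
f 56 50 57
f 56 57 52
f 57 50 58
f 57 58 52
f 58 50 59
f 58 59 52
f 59 50 51
f 59 51 52



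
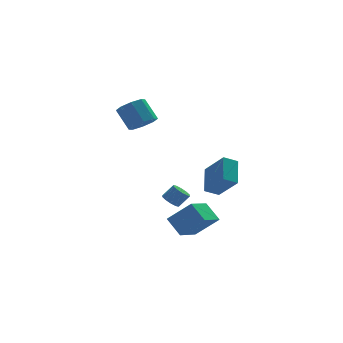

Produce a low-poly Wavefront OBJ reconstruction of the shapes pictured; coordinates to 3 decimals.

v 0.805 2.974 -4.136
v 1.313 3.03 -4.554
v 2.002 3.003 -3.723
v 1.495 2.946 -3.304
v 1.196 3.406 -4.445
v 1.885 3.378 -3.614
v 0.931 3.616 -4.218
v 1.62 3.589 -3.387
v 0.617 3.581 -3.96
v 1.307 3.554 -3.129
v 0.376 3.314 -3.768
v 1.065 3.287 -2.937
v 0.298 2.917 -3.717
v 0.987 2.89 -2.886
v 0.415 2.542 -3.826
v 1.104 2.514 -2.995
v 0.68 2.331 -4.053
v 1.369 2.304 -3.222
v 0.993 2.366 -4.311
v 1.683 2.339 -3.48
v 1.235 2.633 -4.503
v 1.924 2.606 -3.672
v 1.462 -3.259 -0.886
v 2.255 -4.499 0.469
v 1.825 -1.805 0.232
v 2.618 -3.044 1.586
v 2.342 -3.156 -1.306
v 3.135 -4.395 0.048
v 2.705 -1.701 -0.189
v 3.498 -2.941 1.166
v -1.173 1.21 3.009
v -0.467 1.838 2.916
v -1.06 2.698 4.218
v -1.767 2.07 4.311
v -1.054 2.021 2.528
v -1.648 2.881 3.83
v -1.711 1.728 2.422
v -2.305 2.588 3.724
v -2.053 1.132 2.659
v -2.647 1.992 3.962
v -1.88 0.582 3.102
v -2.473 1.442 4.404
v -1.292 0.399 3.49
v -1.886 1.259 4.792
v -0.635 0.692 3.596
v -1.229 1.552 4.898
v -0.293 1.288 3.358
v -0.887 2.148 4.661
v 1.332 -3.95 -2.906
v 0.76 -3.01 -1.947
v 0.031 -3.409 -4.211
v -0.541 -2.469 -3.251
v 2.521 -2.591 -3.529
v 1.949 -1.651 -2.569
v 1.22 -2.05 -4.833
v 0.648 -1.11 -3.874
f 2 1 5
f 2 5 3
f 3 5 6
f 3 6 4
f 5 1 7
f 5 7 6
f 6 7 8
f 6 8 4
f 7 1 9
f 7 9 8
f 8 9 10
f 8 10 4
f 9 1 11
f 9 11 10
f 10 11 12
f 10 12 4
f 11 1 13
f 11 13 12
f 12 13 14
f 12 14 4
f 13 1 15
f 13 15 14
f 14 15 16
f 14 16 4
f 15 1 17
f 15 17 16
f 16 17 18
f 16 18 4
f 17 1 19
f 17 19 18
f 18 19 20
f 18 20 4
f 19 1 21
f 19 21 20
f 20 21 22
f 20 22 4
f 21 1 2
f 21 2 22
f 22 2 3
f 22 3 4
f 24 26 23
f 27 24 23
f 23 26 25
f 25 27 23
f 24 30 26
f 28 24 27
f 28 30 24
f 26 30 25
f 29 27 25
f 25 30 29
f 29 28 27
f 30 28 29
f 32 31 35
f 32 35 33
f 33 35 36
f 33 36 34
f 35 31 37
f 35 37 36
f 36 37 38
f 36 38 34
f 37 31 39
f 37 39 38
f 38 39 40
f 38 40 34
f 39 31 41
f 39 41 40
f 40 41 42
f 40 42 34
f 41 31 43
f 41 43 42
f 42 43 44
f 42 44 34
f 43 31 45
f 43 45 44
f 44 45 46
f 44 46 34
f 45 31 47
f 45 47 46
f 46 47 48
f 46 48 34
f 47 31 32
f 47 32 48
f 48 32 33
f 48 33 34
f 50 52 49
f 53 50 49
f 49 52 51
f 51 53 49
f 50 56 52
f 54 50 53
f 54 56 50
f 52 56 51
f 55 53 51
f 51 56 55
f 55 54 53
f 56 54 55



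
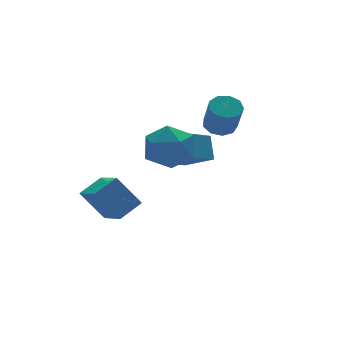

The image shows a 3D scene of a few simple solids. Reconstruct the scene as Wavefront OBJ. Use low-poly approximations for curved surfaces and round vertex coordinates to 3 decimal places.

v -2 -2.562 3.152
v -1.435 -2.522 2.192
v -1.445 -4.258 3.408
v -0.88 -4.218 2.448
v -0.543 -3.61 3.32
v -0.886 -2.562 3.161
v -1.994 -4.218 2.439
v -2.337 -3.17 2.28
v -1.431 -3.545 1.751
v -0.534 -3.17 2.296
v -2.346 -3.61 3.304
v -1.449 -3.235 3.849
v -3.041 1.193 -1.333
v -3.081 -0.31 -0.679
v -1.99 1.401 -0.791
v -2.03 -0.103 -0.138
v -2.25 0.603 -2.642
v -2.29 -0.901 -1.989
v -1.199 0.81 -2.101
v -1.239 -0.693 -1.447
v 2.172 -0.804 2.19
v 2.791 -1.115 2.088
v 2.627 -1.866 3.388
v 2.008 -1.556 3.49
v 2.85 -0.707 2.332
v 2.687 -1.458 3.631
v 2.592 -0.344 2.509
v 2.429 -1.096 3.809
v 2.137 -0.197 2.537
v 1.974 -0.949 3.837
v 1.699 -0.334 2.403
v 1.535 -1.086 3.702
v 1.481 -0.691 2.169
v 1.318 -1.442 3.469
v 1.587 -1.101 1.945
v 1.423 -1.852 3.245
v 1.966 -1.372 1.836
v 1.803 -2.123 3.136
v 2.441 -1.377 1.893
v 2.278 -2.129 3.192
v -0.297 -0.207 0.348
v -0.08 0.487 1.327
v 1.191 0.287 -0.333
v 1.409 0.982 0.646
v 0.391 -1.362 1.014
v 0.609 -0.667 1.993
v 1.88 -0.867 0.333
v 2.097 -0.173 1.312
f 1 12 6
f 1 6 2
f 1 2 8
f 1 8 11
f 1 11 12
f 2 6 10
f 6 12 5
f 12 11 3
f 11 8 7
f 8 2 9
f 4 10 5
f 4 5 3
f 4 3 7
f 4 7 9
f 4 9 10
f 5 10 6
f 3 5 12
f 7 3 11
f 9 7 8
f 10 9 2
f 14 16 13
f 17 14 13
f 13 16 15
f 15 17 13
f 14 20 16
f 18 14 17
f 18 20 14
f 16 20 15
f 19 17 15
f 15 20 19
f 19 18 17
f 20 18 19
f 22 21 25
f 22 25 23
f 23 25 26
f 23 26 24
f 25 21 27
f 25 27 26
f 26 27 28
f 26 28 24
f 27 21 29
f 27 29 28
f 28 29 30
f 28 30 24
f 29 21 31
f 29 31 30
f 30 31 32
f 30 32 24
f 31 21 33
f 31 33 32
f 32 33 34
f 32 34 24
f 33 21 35
f 33 35 34
f 34 35 36
f 34 36 24
f 35 21 37
f 35 37 36
f 36 37 38
f 36 38 24
f 37 21 39
f 37 39 38
f 38 39 40
f 38 40 24
f 39 21 22
f 39 22 40
f 40 22 23
f 40 23 24
f 42 44 41
f 45 42 41
f 41 44 43
f 43 45 41
f 42 48 44
f 46 42 45
f 46 48 42
f 44 48 43
f 47 45 43
f 43 48 47
f 47 46 45
f 48 46 47



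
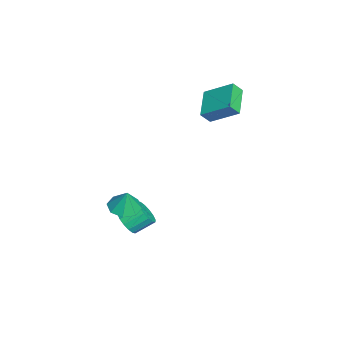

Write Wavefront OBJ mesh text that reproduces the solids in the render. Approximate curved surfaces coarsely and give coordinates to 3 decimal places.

v 0.664 -1.945 -4.263
v 1.407 -2.049 -3.843
v 1.119 -0.939 -3.058
v 0.376 -0.835 -3.477
v 1.505 -1.782 -4.185
v 1.217 -0.671 -3.4
v 1.377 -1.558 -4.548
v 1.089 -0.448 -3.763
v 1.058 -1.438 -4.835
v 0.77 -0.328 -4.05
v 0.634 -1.454 -4.968
v 0.346 -0.344 -4.183
v 0.217 -1.602 -4.912
v -0.071 -0.491 -4.127
v -0.079 -1.841 -4.682
v -0.367 -0.731 -3.897
v -0.177 -2.109 -4.34
v -0.465 -0.998 -3.555
v -0.049 -2.332 -3.977
v -0.337 -1.222 -3.192
v 0.27 -2.452 -3.69
v -0.018 -1.342 -2.905
v 0.694 -2.436 -3.557
v 0.406 -1.326 -2.772
v 1.111 -2.289 -3.613
v 0.823 -1.178 -2.828
v -4.955 2.681 2.571
v -4.713 2.134 3.271
v -4.402 4.349 3.686
v -4.161 3.801 4.385
v -3.099 2.559 1.835
v -2.858 2.011 2.534
v -2.547 4.226 2.949
v -2.305 3.679 3.649
v 2.901 -1.864 -1.147
v 3.848 -1.888 -1.358
v 3.199 -1.676 0.167
v 3.567 -1.202 -1.392
v 2.896 -0.903 -1.283
v 2.228 -1.167 -1.094
v 1.955 -1.839 -0.936
v 2.236 -2.525 -0.902
v 2.907 -2.824 -1.011
v 3.574 -2.56 -1.2
f 2 1 5
f 2 5 3
f 3 5 6
f 3 6 4
f 5 1 7
f 5 7 6
f 6 7 8
f 6 8 4
f 7 1 9
f 7 9 8
f 8 9 10
f 8 10 4
f 9 1 11
f 9 11 10
f 10 11 12
f 10 12 4
f 11 1 13
f 11 13 12
f 12 13 14
f 12 14 4
f 13 1 15
f 13 15 14
f 14 15 16
f 14 16 4
f 15 1 17
f 15 17 16
f 16 17 18
f 16 18 4
f 17 1 19
f 17 19 18
f 18 19 20
f 18 20 4
f 19 1 21
f 19 21 20
f 20 21 22
f 20 22 4
f 21 1 23
f 21 23 22
f 22 23 24
f 22 24 4
f 23 1 25
f 23 25 24
f 24 25 26
f 24 26 4
f 25 1 2
f 25 2 26
f 26 2 3
f 26 3 4
f 28 30 27
f 31 28 27
f 27 30 29
f 29 31 27
f 28 34 30
f 32 28 31
f 32 34 28
f 30 34 29
f 33 31 29
f 29 34 33
f 33 32 31
f 34 32 33
f 36 35 38
f 36 38 37
f 38 35 39
f 38 39 37
f 39 35 40
f 39 40 37
f 40 35 41
f 40 41 37
f 41 35 42
f 41 42 37
f 42 35 43
f 42 43 37
f 43 35 44
f 43 44 37
f 44 35 36
f 44 36 37



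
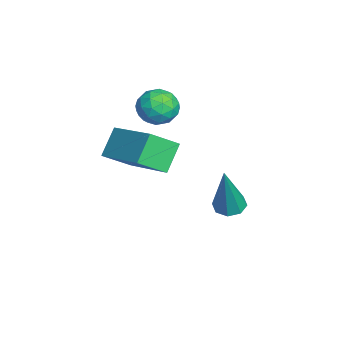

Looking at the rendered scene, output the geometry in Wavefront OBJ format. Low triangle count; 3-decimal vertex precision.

v -1.723 -0.025 2.595
v -1.374 -0.623 2.419
v -2.546 -0.277 1.821
v -2.197 -0.875 1.645
v -2.507 -0.818 2.287
v -1.998 -0.662 2.765
v -1.922 -0.238 1.475
v -1.413 -0.082 1.953
v -1.497 -0.755 1.727
v -1.859 -1.114 2.228
v -2.061 0.214 2.012
v -2.423 -0.145 2.513
v -1.476 -0.302 2.574
v -2.444 -0.598 1.666
v -2.626 -0.564 2.043
v -2.421 -0.916 1.939
v -1.843 -0.325 2.778
v -1.638 -0.677 2.675
v -2.304 -0.791 2.597
v -2.282 -0.223 1.565
v -2.077 -0.575 1.462
v -1.499 0.016 2.301
v -1.294 -0.336 2.197
v -1.616 -0.109 1.643
v -1.343 -0.731 2.064
v -1.827 -0.879 1.61
v -1.665 -0.505 1.51
v -1.366 -0.413 1.791
v -1.556 -0.942 2.359
v -2.04 -1.09 1.905
v -2.222 -1.056 2.282
v -1.923 -0.965 2.563
v -1.628 -1.019 1.952
v -1.88 0.19 2.335
v -2.364 0.042 1.881
v -1.997 0.065 1.677
v -1.698 0.156 1.958
v -2.093 -0.021 2.63
v -2.577 -0.169 2.176
v -2.554 -0.487 2.449
v -2.255 -0.395 2.73
v -2.292 0.119 2.288
v -1.257 1.718 -1.827
v -0.832 2.034 -1.934
v -0.623 1.502 0.047
v -1.159 2.248 -1.799
v -1.543 2.152 -1.68
v -1.759 1.802 -1.647
v -1.682 1.403 -1.72
v -1.355 1.188 -1.855
v -0.971 1.284 -1.974
v -0.755 1.634 -2.007
v -0.041 -1.258 0.818
v 0.245 -2.098 1.432
v -0.664 -0.885 1.618
v -0.377 -1.726 2.232
v 1.497 -0.214 1.528
v 1.784 -1.055 2.142
v 0.875 0.158 2.328
v 1.161 -0.682 2.942
f 1 38 17
f 38 12 41
f 17 41 6
f 38 41 17
f 1 17 13
f 17 6 18
f 13 18 2
f 17 18 13
f 1 13 22
f 13 2 23
f 22 23 8
f 13 23 22
f 1 22 34
f 22 8 37
f 34 37 11
f 22 37 34
f 1 34 38
f 34 11 42
f 38 42 12
f 34 42 38
f 2 18 29
f 18 6 32
f 29 32 10
f 18 32 29
f 6 41 19
f 41 12 40
f 19 40 5
f 41 40 19
f 12 42 39
f 42 11 35
f 39 35 3
f 42 35 39
f 11 37 36
f 37 8 24
f 36 24 7
f 37 24 36
f 8 23 28
f 23 2 25
f 28 25 9
f 23 25 28
f 4 30 16
f 30 10 31
f 16 31 5
f 30 31 16
f 4 16 14
f 16 5 15
f 14 15 3
f 16 15 14
f 4 14 21
f 14 3 20
f 21 20 7
f 14 20 21
f 4 21 26
f 21 7 27
f 26 27 9
f 21 27 26
f 4 26 30
f 26 9 33
f 30 33 10
f 26 33 30
f 5 31 19
f 31 10 32
f 19 32 6
f 31 32 19
f 3 15 39
f 15 5 40
f 39 40 12
f 15 40 39
f 7 20 36
f 20 3 35
f 36 35 11
f 20 35 36
f 9 27 28
f 27 7 24
f 28 24 8
f 27 24 28
f 10 33 29
f 33 9 25
f 29 25 2
f 33 25 29
f 44 43 46
f 44 46 45
f 46 43 47
f 46 47 45
f 47 43 48
f 47 48 45
f 48 43 49
f 48 49 45
f 49 43 50
f 49 50 45
f 50 43 51
f 50 51 45
f 51 43 52
f 51 52 45
f 52 43 44
f 52 44 45
f 54 56 53
f 57 54 53
f 53 56 55
f 55 57 53
f 54 60 56
f 58 54 57
f 58 60 54
f 56 60 55
f 59 57 55
f 55 60 59
f 59 58 57
f 60 58 59



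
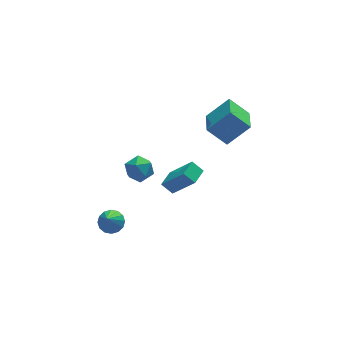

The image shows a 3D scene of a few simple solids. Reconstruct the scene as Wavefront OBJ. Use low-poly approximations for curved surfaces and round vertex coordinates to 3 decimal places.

v 2.186 1.493 3.129
v 3.479 1.433 4.365
v 2.644 3.047 2.725
v 3.937 2.988 3.961
v 3.163 0.932 2.079
v 4.456 0.873 3.315
v 3.621 2.487 1.675
v 4.914 2.427 2.911
v -0.503 1.032 -0.546
v 0.467 0.097 1.117
v 0.227 1.84 -0.517
v 1.197 0.906 1.146
v 0.003 0.594 -1.086
v 0.973 -0.34 0.577
v 0.733 1.403 -1.057
v 1.703 0.468 0.606
v -1.665 0.568 1.405
v -1.226 -0.073 1.825
v -2.634 0.593 2.455
v -2.195 -0.048 2.875
v -1.842 0.759 2.81
v -1.243 0.743 2.161
v -2.617 -0.223 2.119
v -2.018 -0.239 1.47
v -1.815 -0.562 2.267
v -1.336 0.045 2.693
v -2.524 0.475 1.587
v -2.045 1.082 2.013
v -3.415 0.755 -2.805
v -2.711 0.512 -2.714
v -3.865 -0.055 -1.475
v -2.728 0.846 -2.517
v -2.93 1.155 -2.396
v -3.261 1.357 -2.385
v -3.634 1.398 -2.487
v -3.948 1.266 -2.673
v -4.119 0.997 -2.895
v -4.101 0.664 -3.093
v -3.9 0.354 -3.213
v -3.569 0.152 -3.224
v -3.196 0.112 -3.122
v -2.882 0.243 -2.936
f 2 4 1
f 5 2 1
f 1 4 3
f 3 5 1
f 2 8 4
f 6 2 5
f 6 8 2
f 4 8 3
f 7 5 3
f 3 8 7
f 7 6 5
f 8 6 7
f 10 12 9
f 13 10 9
f 9 12 11
f 11 13 9
f 10 16 12
f 14 10 13
f 14 16 10
f 12 16 11
f 15 13 11
f 11 16 15
f 15 14 13
f 16 14 15
f 17 28 22
f 17 22 18
f 17 18 24
f 17 24 27
f 17 27 28
f 18 22 26
f 22 28 21
f 28 27 19
f 27 24 23
f 24 18 25
f 20 26 21
f 20 21 19
f 20 19 23
f 20 23 25
f 20 25 26
f 21 26 22
f 19 21 28
f 23 19 27
f 25 23 24
f 26 25 18
f 30 29 32
f 30 32 31
f 32 29 33
f 32 33 31
f 33 29 34
f 33 34 31
f 34 29 35
f 34 35 31
f 35 29 36
f 35 36 31
f 36 29 37
f 36 37 31
f 37 29 38
f 37 38 31
f 38 29 39
f 38 39 31
f 39 29 40
f 39 40 31
f 40 29 41
f 40 41 31
f 41 29 42
f 41 42 31
f 42 29 30
f 42 30 31



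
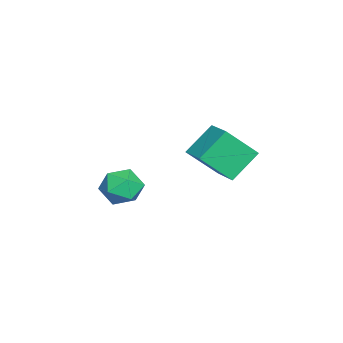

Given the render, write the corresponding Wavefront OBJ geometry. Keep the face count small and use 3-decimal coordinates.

v 0.8 4.487 -0.695
v 1.248 3.162 0.721
v 2.018 5.271 -0.347
v 2.467 3.946 1.068
v 1.753 3.534 -1.888
v 2.202 2.209 -0.473
v 2.972 4.318 -1.541
v 3.42 2.993 -0.125
v -0.04 -0.412 -3.819
v 0.793 -0.225 -4.485
v 0.987 -1.415 -2.815
v 1.82 -1.228 -3.481
v 1.43 -0.427 -2.866
v 0.795 0.192 -3.486
v 0.985 -1.832 -3.814
v 0.35 -1.213 -4.434
v 1.427 -1.103 -4.482
v 1.701 -0.235 -3.896
v 0.079 -1.405 -3.404
v 0.353 -0.537 -2.818
f 2 4 1
f 5 2 1
f 1 4 3
f 3 5 1
f 2 8 4
f 6 2 5
f 6 8 2
f 4 8 3
f 7 5 3
f 3 8 7
f 7 6 5
f 8 6 7
f 9 20 14
f 9 14 10
f 9 10 16
f 9 16 19
f 9 19 20
f 10 14 18
f 14 20 13
f 20 19 11
f 19 16 15
f 16 10 17
f 12 18 13
f 12 13 11
f 12 11 15
f 12 15 17
f 12 17 18
f 13 18 14
f 11 13 20
f 15 11 19
f 17 15 16
f 18 17 10



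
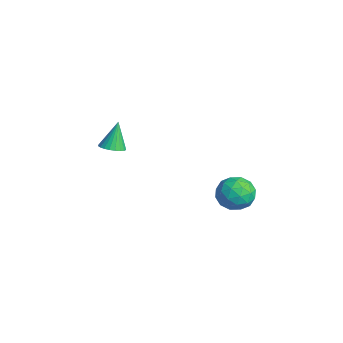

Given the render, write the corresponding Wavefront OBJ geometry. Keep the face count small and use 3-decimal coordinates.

v 3.539 2.565 1.854
v 4.437 2.432 1.19
v 2.923 0.928 1.35
v 3.821 0.795 0.686
v 3.942 0.791 1.805
v 4.323 1.803 2.116
v 3.037 1.557 0.424
v 3.418 2.569 0.735
v 4.127 1.808 0.306
v 4.687 1.335 1.16
v 2.673 2.025 1.38
v 3.233 1.552 2.234
v 4.042 2.642 1.566
v 3.318 0.718 0.974
v 3.389 0.716 1.631
v 3.917 0.637 1.241
v 3.975 2.273 2.111
v 4.503 2.194 1.72
v 4.212 1.23 2.082
v 2.857 1.166 0.82
v 3.385 1.087 0.429
v 3.443 2.723 1.299
v 3.971 2.644 0.909
v 3.148 2.13 0.458
v 4.388 2.197 0.657
v 4.026 1.235 0.36
v 3.565 1.683 0.206
v 3.789 2.278 0.389
v 4.717 1.919 1.158
v 4.355 0.957 0.862
v 4.426 0.955 1.519
v 4.65 1.549 1.703
v 4.535 1.553 0.639
v 3.005 2.403 1.678
v 2.643 1.441 1.382
v 2.71 1.811 0.837
v 2.934 2.405 1.021
v 3.334 2.125 2.18
v 2.972 1.163 1.883
v 3.571 1.082 2.151
v 3.795 1.677 2.334
v 2.825 1.807 1.901
v -3.327 -2.659 1.393
v -2.895 -3.226 1.687
v -3.773 -2.141 3.047
v -2.695 -3.002 1.671
v -2.592 -2.726 1.613
v -2.6 -2.44 1.521
v -2.718 -2.188 1.409
v -2.929 -2.007 1.296
v -3.201 -1.926 1.197
v -3.492 -1.956 1.128
v -3.758 -2.093 1.099
v -3.958 -2.317 1.115
v -4.062 -2.593 1.174
v -4.054 -2.879 1.265
v -3.935 -3.131 1.377
v -3.724 -3.312 1.491
v -3.452 -3.393 1.59
v -3.161 -3.363 1.659
f 1 38 17
f 38 12 41
f 17 41 6
f 38 41 17
f 1 17 13
f 17 6 18
f 13 18 2
f 17 18 13
f 1 13 22
f 13 2 23
f 22 23 8
f 13 23 22
f 1 22 34
f 22 8 37
f 34 37 11
f 22 37 34
f 1 34 38
f 34 11 42
f 38 42 12
f 34 42 38
f 2 18 29
f 18 6 32
f 29 32 10
f 18 32 29
f 6 41 19
f 41 12 40
f 19 40 5
f 41 40 19
f 12 42 39
f 42 11 35
f 39 35 3
f 42 35 39
f 11 37 36
f 37 8 24
f 36 24 7
f 37 24 36
f 8 23 28
f 23 2 25
f 28 25 9
f 23 25 28
f 4 30 16
f 30 10 31
f 16 31 5
f 30 31 16
f 4 16 14
f 16 5 15
f 14 15 3
f 16 15 14
f 4 14 21
f 14 3 20
f 21 20 7
f 14 20 21
f 4 21 26
f 21 7 27
f 26 27 9
f 21 27 26
f 4 26 30
f 26 9 33
f 30 33 10
f 26 33 30
f 5 31 19
f 31 10 32
f 19 32 6
f 31 32 19
f 3 15 39
f 15 5 40
f 39 40 12
f 15 40 39
f 7 20 36
f 20 3 35
f 36 35 11
f 20 35 36
f 9 27 28
f 27 7 24
f 28 24 8
f 27 24 28
f 10 33 29
f 33 9 25
f 29 25 2
f 33 25 29
f 44 43 46
f 44 46 45
f 46 43 47
f 46 47 45
f 47 43 48
f 47 48 45
f 48 43 49
f 48 49 45
f 49 43 50
f 49 50 45
f 50 43 51
f 50 51 45
f 51 43 52
f 51 52 45
f 52 43 53
f 52 53 45
f 53 43 54
f 53 54 45
f 54 43 55
f 54 55 45
f 55 43 56
f 55 56 45
f 56 43 57
f 56 57 45
f 57 43 58
f 57 58 45
f 58 43 59
f 58 59 45
f 59 43 60
f 59 60 45
f 60 43 44
f 60 44 45



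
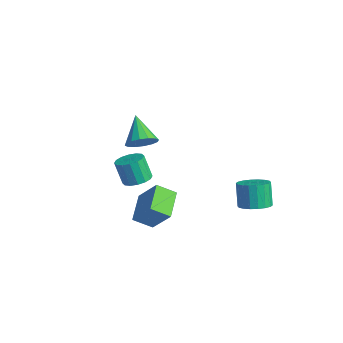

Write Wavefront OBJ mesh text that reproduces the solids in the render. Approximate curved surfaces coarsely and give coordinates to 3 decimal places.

v 3.201 -3.827 0.731
v 3.965 -3.777 0.995
v 3.504 -4.002 2.373
v 2.739 -4.053 2.109
v 3.818 -3.384 1.011
v 3.357 -3.61 2.388
v 3.506 -3.11 0.951
v 3.045 -3.336 2.329
v 3.113 -3.028 0.833
v 2.652 -3.254 2.21
v 2.742 -3.161 0.687
v 2.281 -3.386 2.065
v 2.495 -3.471 0.553
v 2.034 -3.697 1.931
v 2.436 -3.878 0.467
v 1.975 -4.103 1.845
v 2.583 -4.27 0.452
v 2.122 -4.496 1.829
v 2.895 -4.544 0.511
v 2.434 -4.77 1.889
v 3.288 -4.626 0.63
v 2.827 -4.852 2.007
v 3.659 -4.494 0.775
v 3.198 -4.719 2.153
v 3.906 -4.183 0.909
v 3.445 -4.409 2.287
v -1.045 -1.219 0.187
v -0.55 -1.626 0.888
v -2.495 -0.801 1.453
v -0.411 -1.155 0.891
v -0.442 -0.7 0.705
v -0.635 -0.385 0.381
v -0.937 -0.293 0.004
v -1.269 -0.449 -0.323
v -1.541 -0.812 -0.515
v -1.68 -1.284 -0.518
v -1.649 -1.738 -0.332
v -1.456 -2.053 -0.008
v -1.153 -2.145 0.369
v -0.822 -1.989 0.696
v 3.878 3.04 -3.472
v 4.451 2.367 -3.123
v 3.855 2.608 -1.68
v 3.282 3.28 -2.028
v 4.684 2.718 -3.085
v 4.088 2.958 -1.642
v 4.757 3.133 -3.124
v 4.161 3.373 -1.68
v 4.656 3.529 -3.231
v 4.06 3.769 -1.788
v 4.401 3.828 -3.387
v 3.805 4.069 -1.943
v 4.043 3.972 -3.559
v 3.446 4.212 -2.115
v 3.651 3.93 -3.713
v 3.055 4.17 -2.27
v 3.305 3.712 -3.82
v 2.709 3.953 -2.377
v 3.072 3.362 -3.858
v 2.476 3.602 -2.415
v 2.999 2.947 -3.82
v 2.403 3.187 -2.376
v 3.1 2.551 -3.712
v 2.504 2.791 -2.269
v 3.355 2.251 -3.557
v 2.759 2.492 -2.113
v 3.714 2.108 -3.385
v 3.117 2.348 -1.941
v 4.105 2.15 -3.23
v 3.509 2.39 -1.787
v 2.582 -2.597 -3.965
v 2.105 -3.572 -3.286
v 1.278 -1.48 -3.278
v 0.8 -2.454 -2.599
v 3.74 -2.146 -2.501
v 3.262 -3.12 -1.822
v 2.435 -1.028 -1.814
v 1.958 -2.003 -1.135
f 2 1 5
f 2 5 3
f 3 5 6
f 3 6 4
f 5 1 7
f 5 7 6
f 6 7 8
f 6 8 4
f 7 1 9
f 7 9 8
f 8 9 10
f 8 10 4
f 9 1 11
f 9 11 10
f 10 11 12
f 10 12 4
f 11 1 13
f 11 13 12
f 12 13 14
f 12 14 4
f 13 1 15
f 13 15 14
f 14 15 16
f 14 16 4
f 15 1 17
f 15 17 16
f 16 17 18
f 16 18 4
f 17 1 19
f 17 19 18
f 18 19 20
f 18 20 4
f 19 1 21
f 19 21 20
f 20 21 22
f 20 22 4
f 21 1 23
f 21 23 22
f 22 23 24
f 22 24 4
f 23 1 25
f 23 25 24
f 24 25 26
f 24 26 4
f 25 1 2
f 25 2 26
f 26 2 3
f 26 3 4
f 28 27 30
f 28 30 29
f 30 27 31
f 30 31 29
f 31 27 32
f 31 32 29
f 32 27 33
f 32 33 29
f 33 27 34
f 33 34 29
f 34 27 35
f 34 35 29
f 35 27 36
f 35 36 29
f 36 27 37
f 36 37 29
f 37 27 38
f 37 38 29
f 38 27 39
f 38 39 29
f 39 27 40
f 39 40 29
f 40 27 28
f 40 28 29
f 42 41 45
f 42 45 43
f 43 45 46
f 43 46 44
f 45 41 47
f 45 47 46
f 46 47 48
f 46 48 44
f 47 41 49
f 47 49 48
f 48 49 50
f 48 50 44
f 49 41 51
f 49 51 50
f 50 51 52
f 50 52 44
f 51 41 53
f 51 53 52
f 52 53 54
f 52 54 44
f 53 41 55
f 53 55 54
f 54 55 56
f 54 56 44
f 55 41 57
f 55 57 56
f 56 57 58
f 56 58 44
f 57 41 59
f 57 59 58
f 58 59 60
f 58 60 44
f 59 41 61
f 59 61 60
f 60 61 62
f 60 62 44
f 61 41 63
f 61 63 62
f 62 63 64
f 62 64 44
f 63 41 65
f 63 65 64
f 64 65 66
f 64 66 44
f 65 41 67
f 65 67 66
f 66 67 68
f 66 68 44
f 67 41 69
f 67 69 68
f 68 69 70
f 68 70 44
f 69 41 42
f 69 42 70
f 70 42 43
f 70 43 44
f 72 74 71
f 75 72 71
f 71 74 73
f 73 75 71
f 72 78 74
f 76 72 75
f 76 78 72
f 74 78 73
f 77 75 73
f 73 78 77
f 77 76 75
f 78 76 77



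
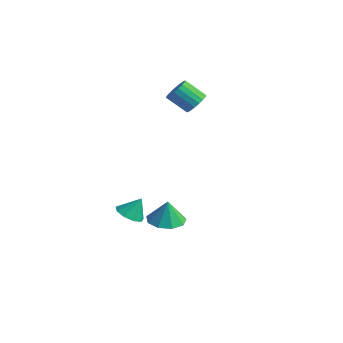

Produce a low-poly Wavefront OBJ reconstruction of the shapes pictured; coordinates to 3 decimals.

v 3.302 -2.491 -0.543
v 4.169 -2.875 -0.603
v 3.398 -2.469 0.703
v 4.212 -2.227 -0.618
v 3.829 -1.702 -0.597
v 3.199 -1.547 -0.552
v 2.618 -1.833 -0.502
v 2.357 -2.427 -0.472
v 2.538 -3.051 -0.475
v 3.077 -3.413 -0.51
v 3.721 -3.344 -0.56
v -1.995 4.088 2.722
v -1.515 3.553 2.853
v -2.426 2.957 3.75
v -2.905 3.492 3.618
v -1.439 3.775 3.078
v -2.35 3.179 3.974
v -1.473 4.059 3.232
v -2.384 3.463 4.129
v -1.611 4.349 3.285
v -2.521 3.753 4.182
v -1.824 4.587 3.227
v -2.735 3.991 4.123
v -2.071 4.726 3.068
v -2.982 4.13 3.965
v -2.303 4.739 2.841
v -3.214 4.143 3.738
v -2.474 4.623 2.59
v -3.385 4.027 3.487
v -2.55 4.401 2.366
v -3.461 3.805 3.262
v -2.516 4.117 2.211
v -3.427 3.521 3.108
v -2.379 3.827 2.158
v -3.289 3.231 3.055
v -2.165 3.589 2.217
v -3.076 2.993 3.113
v -1.918 3.45 2.375
v -2.829 2.854 3.272
v -1.686 3.437 2.602
v -2.597 2.841 3.499
v -1.048 -1.13 -2.819
v -0.323 -1.465 -2.853
v -0.752 -0.59 -1.801
v -0.318 -0.982 -3.11
v -0.655 -0.568 -3.231
v -1.176 -0.417 -3.16
v -1.637 -0.599 -2.929
v -1.823 -1.03 -2.647
v -1.646 -1.507 -2.445
v -1.19 -1.808 -2.419
v -0.667 -1.791 -2.58
f 2 1 4
f 2 4 3
f 4 1 5
f 4 5 3
f 5 1 6
f 5 6 3
f 6 1 7
f 6 7 3
f 7 1 8
f 7 8 3
f 8 1 9
f 8 9 3
f 9 1 10
f 9 10 3
f 10 1 11
f 10 11 3
f 11 1 2
f 11 2 3
f 13 12 16
f 13 16 14
f 14 16 17
f 14 17 15
f 16 12 18
f 16 18 17
f 17 18 19
f 17 19 15
f 18 12 20
f 18 20 19
f 19 20 21
f 19 21 15
f 20 12 22
f 20 22 21
f 21 22 23
f 21 23 15
f 22 12 24
f 22 24 23
f 23 24 25
f 23 25 15
f 24 12 26
f 24 26 25
f 25 26 27
f 25 27 15
f 26 12 28
f 26 28 27
f 27 28 29
f 27 29 15
f 28 12 30
f 28 30 29
f 29 30 31
f 29 31 15
f 30 12 32
f 30 32 31
f 31 32 33
f 31 33 15
f 32 12 34
f 32 34 33
f 33 34 35
f 33 35 15
f 34 12 36
f 34 36 35
f 35 36 37
f 35 37 15
f 36 12 38
f 36 38 37
f 37 38 39
f 37 39 15
f 38 12 40
f 38 40 39
f 39 40 41
f 39 41 15
f 40 12 13
f 40 13 41
f 41 13 14
f 41 14 15
f 43 42 45
f 43 45 44
f 45 42 46
f 45 46 44
f 46 42 47
f 46 47 44
f 47 42 48
f 47 48 44
f 48 42 49
f 48 49 44
f 49 42 50
f 49 50 44
f 50 42 51
f 50 51 44
f 51 42 52
f 51 52 44
f 52 42 43
f 52 43 44



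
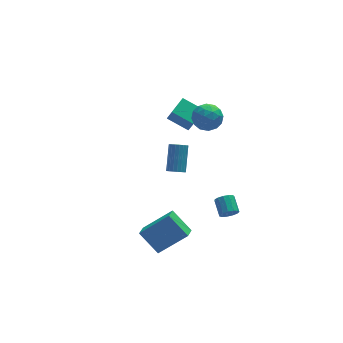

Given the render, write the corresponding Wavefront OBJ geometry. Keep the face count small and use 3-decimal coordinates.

v 1.727 3.574 0.343
v 1.88 3.132 1.249
v 2.63 4.44 0.613
v 2.783 3.998 1.519
v 2.717 2.722 -0.239
v 2.87 2.28 0.667
v 3.62 3.588 0.031
v 3.773 3.146 0.937
v 2.035 2.828 -3.957
v 2.524 2.561 -3.909
v 3.035 3.724 -2.634
v 2.545 3.992 -2.683
v 2.572 2.719 -4.073
v 3.082 3.883 -2.798
v 2.526 2.897 -4.217
v 3.037 4.06 -2.942
v 2.396 3.062 -4.316
v 2.906 4.226 -3.041
v 2.203 3.187 -4.353
v 2.713 4.351 -3.078
v 1.981 3.25 -4.321
v 2.491 4.414 -3.046
v 1.768 3.24 -4.227
v 2.279 4.404 -2.952
v 1.602 3.159 -4.086
v 2.112 4.323 -2.811
v 1.51 3.021 -3.923
v 2.02 4.184 -2.648
v 1.509 2.849 -3.766
v 2.019 4.012 -2.491
v 1.599 2.673 -3.642
v 2.109 3.837 -2.367
v 1.764 2.525 -3.572
v 2.275 3.688 -2.297
v 1.976 2.429 -3.569
v 2.487 3.592 -2.295
v 2.199 2.402 -3.634
v 2.709 3.565 -2.359
v 2.392 2.448 -3.754
v 2.903 3.612 -2.479
v 2.27 0.607 2.846
v 2.819 1.308 3.097
v 3.441 -0.088 2.223
v 3.99 0.613 2.474
v 3.633 0.051 3.117
v 2.91 0.481 3.502
v 3.35 0.739 1.818
v 2.627 1.169 2.203
v 3.487 1.39 2.462
v 3.662 0.964 3.265
v 2.598 0.256 2.055
v 2.773 -0.17 2.858
v 2.442 1.018 3.026
v 3.818 0.202 2.294
v 3.609 -0.128 2.672
v 3.932 0.284 2.82
v 2.495 0.532 3.264
v 2.818 0.944 3.412
v 3.296 0.206 3.424
v 3.442 0.276 1.908
v 3.765 0.688 2.056
v 2.328 0.936 2.5
v 2.651 1.348 2.648
v 2.964 1.014 1.896
v 3.157 1.478 2.8
v 3.845 1.07 2.434
v 3.469 1.144 2.048
v 3.044 1.396 2.275
v 3.26 1.228 3.272
v 3.948 0.82 2.906
v 3.739 0.49 3.284
v 3.313 0.742 3.51
v 3.652 1.277 2.899
v 2.312 0.4 2.414
v 3 -0.008 2.048
v 2.947 0.478 1.81
v 2.521 0.73 2.036
v 2.415 0.15 2.886
v 3.103 -0.258 2.52
v 3.216 -0.176 3.045
v 2.791 0.076 3.272
v 2.608 -0.057 2.421
v 0.613 -3.975 -2.864
v -0.154 -3.02 -1.788
v -0.962 -3.674 -4.252
v -1.728 -2.719 -3.176
v 1.028 -3.281 -3.184
v 0.262 -2.326 -2.108
v -0.546 -2.98 -4.572
v -1.313 -2.025 -3.496
v 2.751 -4.44 -1.072
v 3.242 -4.333 -1.295
v 3.26 -3.413 -0.811
v 2.769 -3.52 -0.588
v 3.031 -4.224 -1.493
v 3.049 -3.304 -1.01
v 2.73 -4.184 -1.558
v 2.749 -3.264 -1.074
v 2.436 -4.225 -1.469
v 2.455 -3.305 -0.985
v 2.242 -4.335 -1.253
v 2.261 -3.414 -0.769
v 2.21 -4.478 -0.98
v 2.228 -3.557 -0.496
v 2.349 -4.609 -0.736
v 2.367 -3.688 -0.252
v 2.616 -4.686 -0.599
v 2.634 -3.766 -0.115
v 2.925 -4.686 -0.612
v 2.944 -3.765 -0.128
v 3.18 -4.607 -0.771
v 3.198 -3.687 -0.287
v 3.298 -4.476 -1.025
v 3.316 -3.555 -0.541
f 2 4 1
f 5 2 1
f 1 4 3
f 3 5 1
f 2 8 4
f 6 2 5
f 6 8 2
f 4 8 3
f 7 5 3
f 3 8 7
f 7 6 5
f 8 6 7
f 10 9 13
f 10 13 11
f 11 13 14
f 11 14 12
f 13 9 15
f 13 15 14
f 14 15 16
f 14 16 12
f 15 9 17
f 15 17 16
f 16 17 18
f 16 18 12
f 17 9 19
f 17 19 18
f 18 19 20
f 18 20 12
f 19 9 21
f 19 21 20
f 20 21 22
f 20 22 12
f 21 9 23
f 21 23 22
f 22 23 24
f 22 24 12
f 23 9 25
f 23 25 24
f 24 25 26
f 24 26 12
f 25 9 27
f 25 27 26
f 26 27 28
f 26 28 12
f 27 9 29
f 27 29 28
f 28 29 30
f 28 30 12
f 29 9 31
f 29 31 30
f 30 31 32
f 30 32 12
f 31 9 33
f 31 33 32
f 32 33 34
f 32 34 12
f 33 9 35
f 33 35 34
f 34 35 36
f 34 36 12
f 35 9 37
f 35 37 36
f 36 37 38
f 36 38 12
f 37 9 39
f 37 39 38
f 38 39 40
f 38 40 12
f 39 9 10
f 39 10 40
f 40 10 11
f 40 11 12
f 41 78 57
f 78 52 81
f 57 81 46
f 78 81 57
f 41 57 53
f 57 46 58
f 53 58 42
f 57 58 53
f 41 53 62
f 53 42 63
f 62 63 48
f 53 63 62
f 41 62 74
f 62 48 77
f 74 77 51
f 62 77 74
f 41 74 78
f 74 51 82
f 78 82 52
f 74 82 78
f 42 58 69
f 58 46 72
f 69 72 50
f 58 72 69
f 46 81 59
f 81 52 80
f 59 80 45
f 81 80 59
f 52 82 79
f 82 51 75
f 79 75 43
f 82 75 79
f 51 77 76
f 77 48 64
f 76 64 47
f 77 64 76
f 48 63 68
f 63 42 65
f 68 65 49
f 63 65 68
f 44 70 56
f 70 50 71
f 56 71 45
f 70 71 56
f 44 56 54
f 56 45 55
f 54 55 43
f 56 55 54
f 44 54 61
f 54 43 60
f 61 60 47
f 54 60 61
f 44 61 66
f 61 47 67
f 66 67 49
f 61 67 66
f 44 66 70
f 66 49 73
f 70 73 50
f 66 73 70
f 45 71 59
f 71 50 72
f 59 72 46
f 71 72 59
f 43 55 79
f 55 45 80
f 79 80 52
f 55 80 79
f 47 60 76
f 60 43 75
f 76 75 51
f 60 75 76
f 49 67 68
f 67 47 64
f 68 64 48
f 67 64 68
f 50 73 69
f 73 49 65
f 69 65 42
f 73 65 69
f 84 86 83
f 87 84 83
f 83 86 85
f 85 87 83
f 84 90 86
f 88 84 87
f 88 90 84
f 86 90 85
f 89 87 85
f 85 90 89
f 89 88 87
f 90 88 89
f 92 91 95
f 92 95 93
f 93 95 96
f 93 96 94
f 95 91 97
f 95 97 96
f 96 97 98
f 96 98 94
f 97 91 99
f 97 99 98
f 98 99 100
f 98 100 94
f 99 91 101
f 99 101 100
f 100 101 102
f 100 102 94
f 101 91 103
f 101 103 102
f 102 103 104
f 102 104 94
f 103 91 105
f 103 105 104
f 104 105 106
f 104 106 94
f 105 91 107
f 105 107 106
f 106 107 108
f 106 108 94
f 107 91 109
f 107 109 108
f 108 109 110
f 108 110 94
f 109 91 111
f 109 111 110
f 110 111 112
f 110 112 94
f 111 91 113
f 111 113 112
f 112 113 114
f 112 114 94
f 113 91 92
f 113 92 114
f 114 92 93
f 114 93 94

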